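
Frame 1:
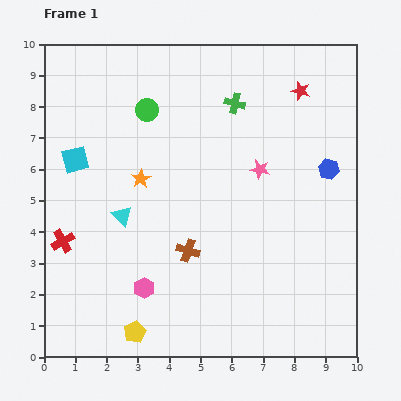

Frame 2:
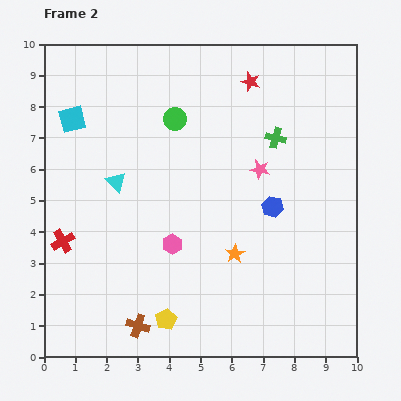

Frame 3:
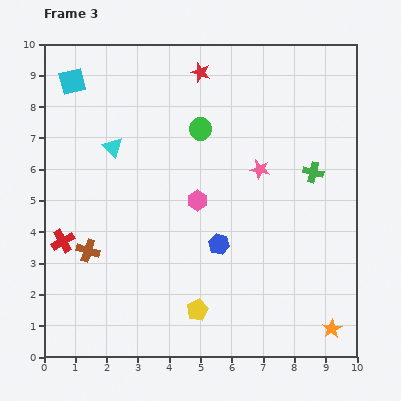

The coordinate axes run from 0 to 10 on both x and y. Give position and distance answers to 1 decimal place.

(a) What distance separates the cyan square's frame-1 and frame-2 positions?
1.3

The cyan square moved from (1.0, 6.3) to (0.9, 7.6), a distance of √(0.1² + 1.3²) ≈ 1.3.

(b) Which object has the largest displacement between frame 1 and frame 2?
the orange star

(moved 3.8; next 2.9)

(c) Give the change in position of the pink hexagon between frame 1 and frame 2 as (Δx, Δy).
(0.9, 1.4)

The pink hexagon was at (3.2, 2.2) in frame 1 and (4.1, 3.6) in frame 2.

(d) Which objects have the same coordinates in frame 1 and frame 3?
the red cross, the pink star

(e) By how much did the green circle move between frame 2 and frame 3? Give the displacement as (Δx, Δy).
(0.8, -0.3)

The green circle was at (4.2, 7.6) in frame 2 and (5.0, 7.3) in frame 3.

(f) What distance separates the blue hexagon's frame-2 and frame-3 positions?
2.1

The blue hexagon moved from (7.3, 4.8) to (5.6, 3.6), a distance of √(1.7² + 1.2²) ≈ 2.1.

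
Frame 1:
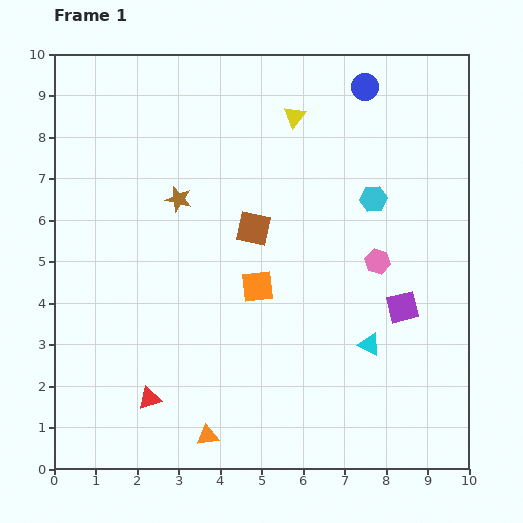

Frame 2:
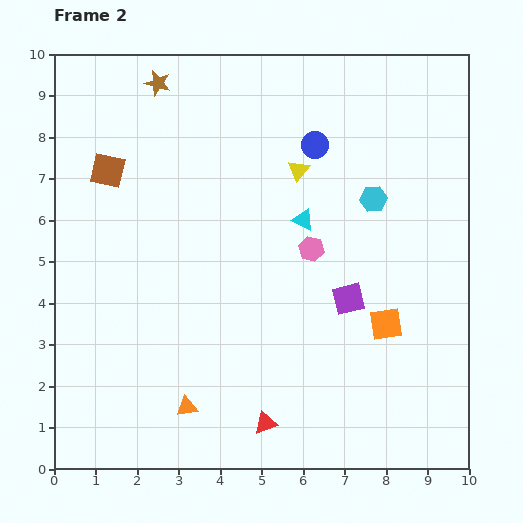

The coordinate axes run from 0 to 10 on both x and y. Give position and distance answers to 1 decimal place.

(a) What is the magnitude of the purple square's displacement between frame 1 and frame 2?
1.3

The purple square moved from (8.4, 3.9) to (7.1, 4.1), a distance of √(1.3² + 0.2²) ≈ 1.3.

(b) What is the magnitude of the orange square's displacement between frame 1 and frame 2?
3.2

The orange square moved from (4.9, 4.4) to (8.0, 3.5), a distance of √(3.1² + 0.9²) ≈ 3.2.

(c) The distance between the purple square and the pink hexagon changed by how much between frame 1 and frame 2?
+0.2

Distance in frame 1: 1.3. Distance in frame 2: 1.5.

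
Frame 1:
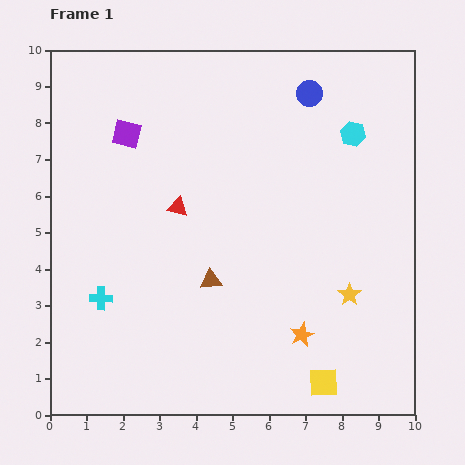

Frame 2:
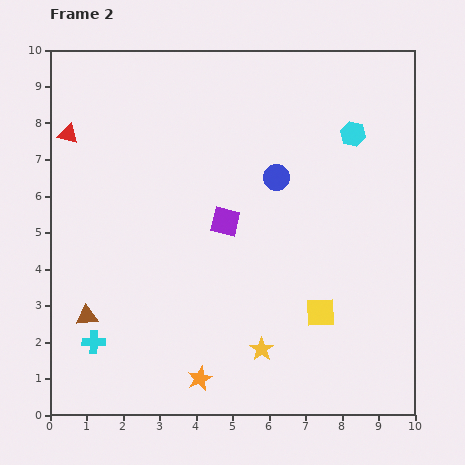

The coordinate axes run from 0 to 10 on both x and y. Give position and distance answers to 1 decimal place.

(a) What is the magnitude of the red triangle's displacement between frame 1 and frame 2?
3.6

The red triangle moved from (3.5, 5.7) to (0.5, 7.7), a distance of √(3.0² + 2.0²) ≈ 3.6.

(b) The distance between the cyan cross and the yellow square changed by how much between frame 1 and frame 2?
-0.2

Distance in frame 1: 6.5. Distance in frame 2: 6.3.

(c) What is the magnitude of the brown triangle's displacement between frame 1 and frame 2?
3.5

The brown triangle moved from (4.4, 3.7) to (1.0, 2.7), a distance of √(3.4² + 1.0²) ≈ 3.5.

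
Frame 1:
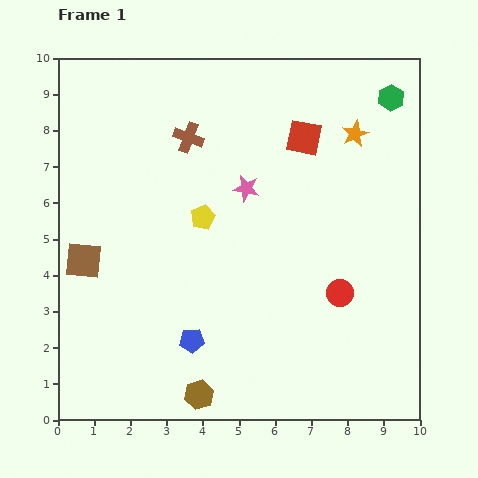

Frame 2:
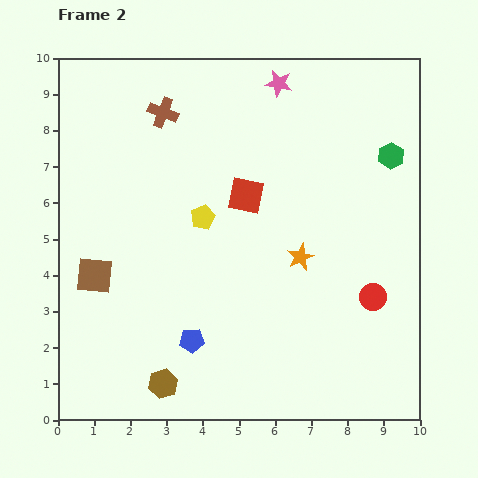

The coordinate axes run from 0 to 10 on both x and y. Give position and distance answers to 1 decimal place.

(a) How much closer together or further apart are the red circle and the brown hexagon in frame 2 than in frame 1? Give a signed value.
+1.5

Distance in frame 1: 4.8. Distance in frame 2: 6.3.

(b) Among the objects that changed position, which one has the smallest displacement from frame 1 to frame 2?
the brown square

(moved 0.5)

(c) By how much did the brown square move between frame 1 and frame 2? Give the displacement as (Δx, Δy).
(0.3, -0.4)

The brown square was at (0.7, 4.4) in frame 1 and (1.0, 4.0) in frame 2.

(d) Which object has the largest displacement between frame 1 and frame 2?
the orange star

(moved 3.7; next 3.0)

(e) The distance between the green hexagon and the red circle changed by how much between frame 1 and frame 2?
-1.7

Distance in frame 1: 5.6. Distance in frame 2: 3.9.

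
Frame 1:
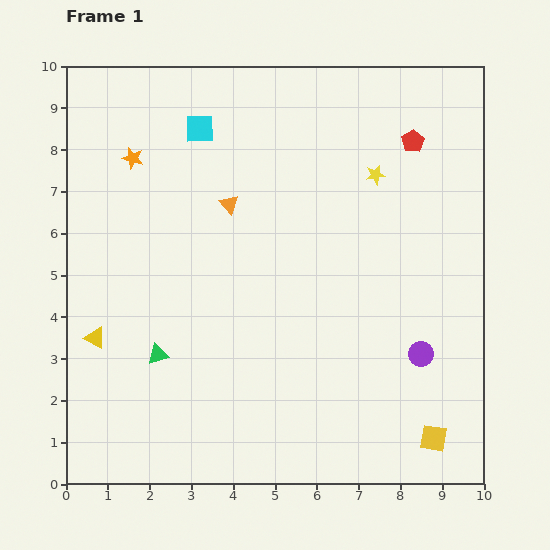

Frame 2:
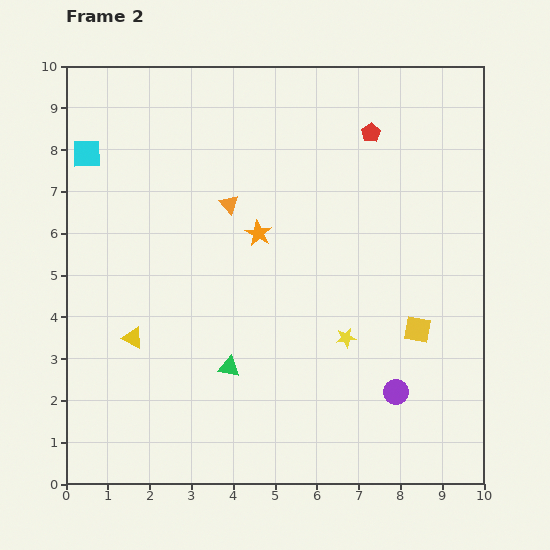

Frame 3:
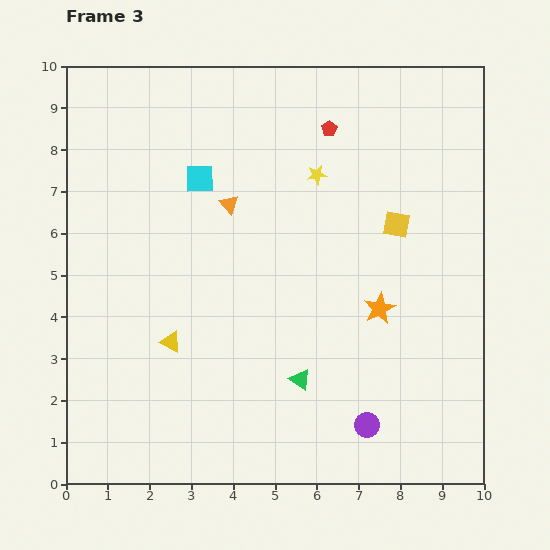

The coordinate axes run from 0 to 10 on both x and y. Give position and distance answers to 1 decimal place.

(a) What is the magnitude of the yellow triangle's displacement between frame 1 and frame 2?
0.9

The yellow triangle moved from (0.7, 3.5) to (1.6, 3.5), a distance of √(0.9² + 0.0²) ≈ 0.9.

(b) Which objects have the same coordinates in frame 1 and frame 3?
the orange triangle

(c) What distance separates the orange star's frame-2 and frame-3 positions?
3.4

The orange star moved from (4.6, 6.0) to (7.5, 4.2), a distance of √(2.9² + 1.8²) ≈ 3.4.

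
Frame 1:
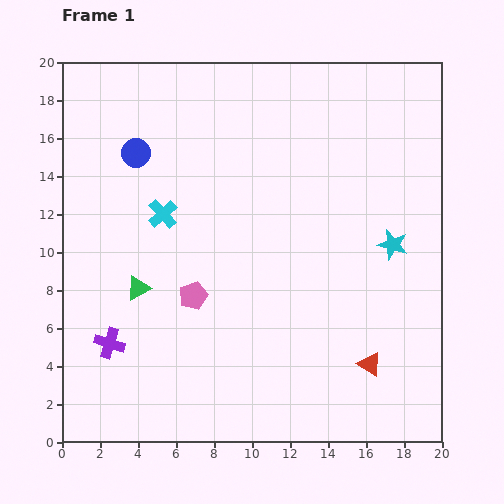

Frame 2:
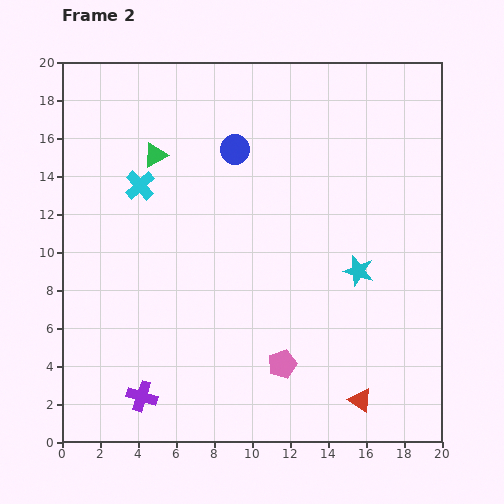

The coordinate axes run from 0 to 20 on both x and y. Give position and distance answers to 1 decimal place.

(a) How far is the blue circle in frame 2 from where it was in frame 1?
5.2

The blue circle moved from (3.9, 15.2) to (9.1, 15.4), a distance of √(5.2² + 0.2²) ≈ 5.2.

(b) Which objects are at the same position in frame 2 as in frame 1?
none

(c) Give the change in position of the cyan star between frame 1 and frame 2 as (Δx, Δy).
(-1.8, -1.4)

The cyan star was at (17.4, 10.4) in frame 1 and (15.6, 9.0) in frame 2.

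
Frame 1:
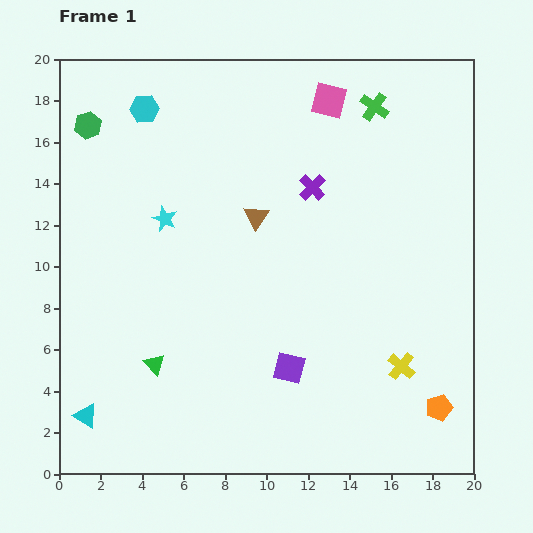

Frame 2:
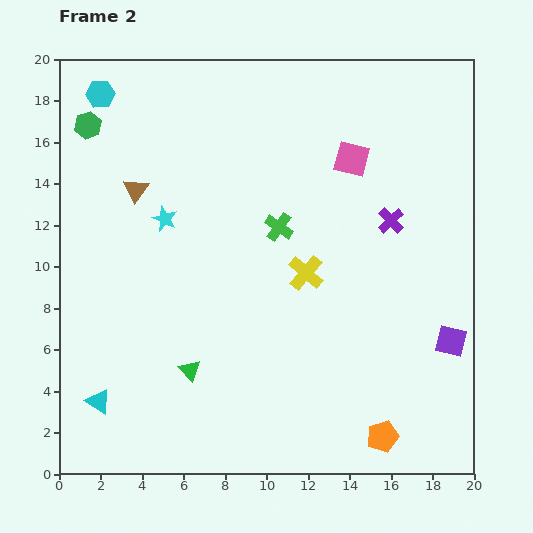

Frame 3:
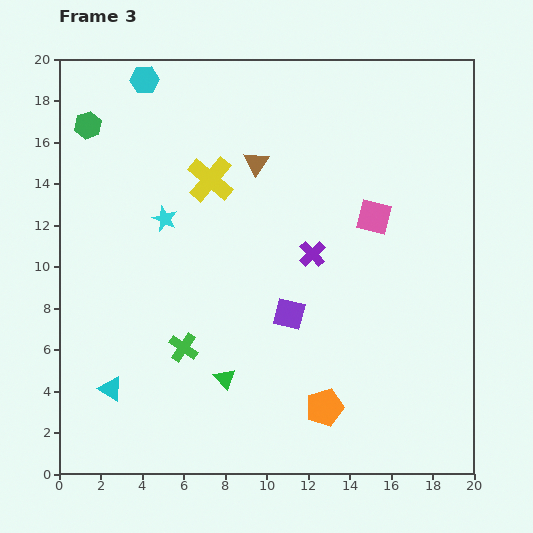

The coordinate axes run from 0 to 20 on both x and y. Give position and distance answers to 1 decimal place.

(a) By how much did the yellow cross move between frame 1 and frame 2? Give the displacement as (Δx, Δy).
(-4.6, 4.5)

The yellow cross was at (16.5, 5.2) in frame 1 and (11.9, 9.7) in frame 2.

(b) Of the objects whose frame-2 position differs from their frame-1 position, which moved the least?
the cyan triangle

(moved 0.9)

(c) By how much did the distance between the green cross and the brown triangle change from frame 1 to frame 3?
+1.8

Distance in frame 1: 7.8. Distance in frame 3: 9.6.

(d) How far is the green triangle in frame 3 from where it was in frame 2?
1.7

The green triangle moved from (6.3, 5.0) to (8.0, 4.6), a distance of √(1.7² + 0.4²) ≈ 1.7.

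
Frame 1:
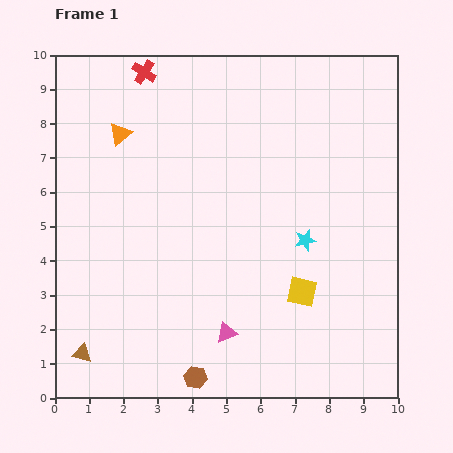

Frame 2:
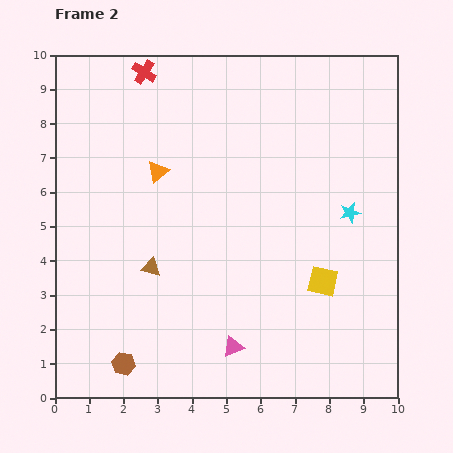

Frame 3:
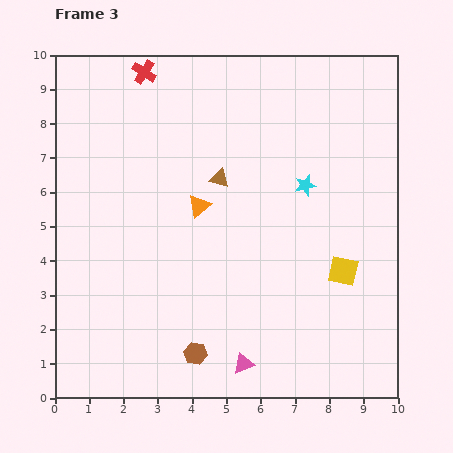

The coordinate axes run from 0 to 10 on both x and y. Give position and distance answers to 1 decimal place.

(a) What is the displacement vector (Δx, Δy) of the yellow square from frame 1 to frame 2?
(0.6, 0.3)

The yellow square was at (7.2, 3.1) in frame 1 and (7.8, 3.4) in frame 2.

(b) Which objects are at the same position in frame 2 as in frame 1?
the red cross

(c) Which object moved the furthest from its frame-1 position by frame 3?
the brown triangle

(moved 6.5; next 3.1)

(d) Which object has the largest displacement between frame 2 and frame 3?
the brown triangle

(moved 3.3; next 2.1)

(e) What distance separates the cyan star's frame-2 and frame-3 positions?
1.5

The cyan star moved from (8.6, 5.4) to (7.3, 6.2), a distance of √(1.3² + 0.8²) ≈ 1.5.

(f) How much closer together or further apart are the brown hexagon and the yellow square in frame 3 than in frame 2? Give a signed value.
-1.4

Distance in frame 2: 6.3. Distance in frame 3: 4.9.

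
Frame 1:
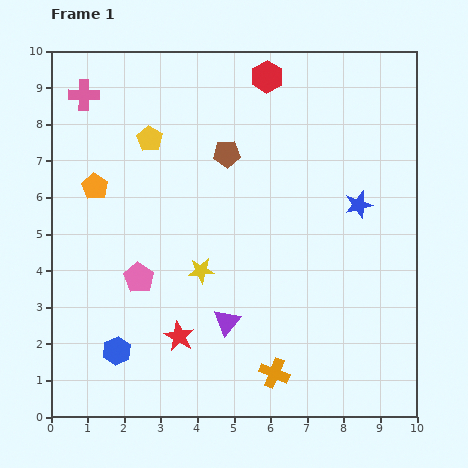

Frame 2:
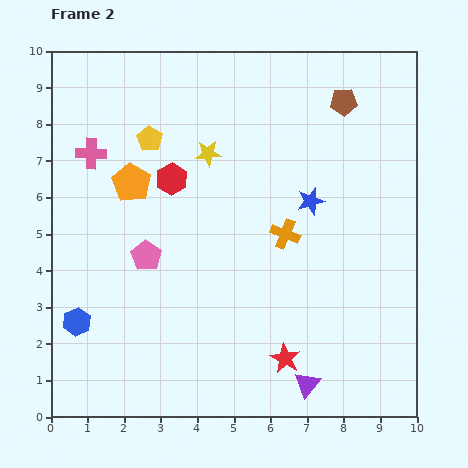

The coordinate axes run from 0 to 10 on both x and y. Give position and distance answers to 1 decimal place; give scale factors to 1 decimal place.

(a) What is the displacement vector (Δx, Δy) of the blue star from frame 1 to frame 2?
(-1.3, 0.1)

The blue star was at (8.4, 5.8) in frame 1 and (7.1, 5.9) in frame 2.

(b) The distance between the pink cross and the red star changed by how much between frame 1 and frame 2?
+0.6

Distance in frame 1: 7.1. Distance in frame 2: 7.7.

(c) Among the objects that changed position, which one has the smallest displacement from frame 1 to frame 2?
the pink pentagon

(moved 0.6)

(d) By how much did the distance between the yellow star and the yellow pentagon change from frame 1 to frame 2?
-2.3

Distance in frame 1: 3.9. Distance in frame 2: 1.6.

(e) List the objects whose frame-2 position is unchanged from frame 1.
the yellow pentagon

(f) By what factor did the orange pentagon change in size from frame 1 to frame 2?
1.5×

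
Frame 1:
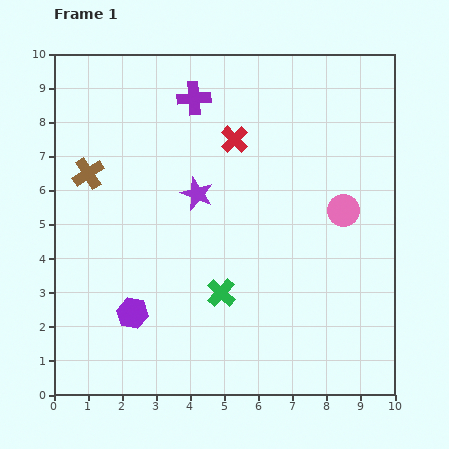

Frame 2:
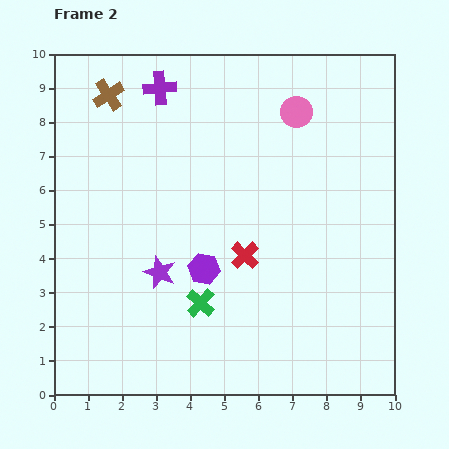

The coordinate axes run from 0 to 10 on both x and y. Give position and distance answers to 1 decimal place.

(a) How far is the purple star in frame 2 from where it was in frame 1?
2.5

The purple star moved from (4.2, 5.9) to (3.1, 3.6), a distance of √(1.1² + 2.3²) ≈ 2.5.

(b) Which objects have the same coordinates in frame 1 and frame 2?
none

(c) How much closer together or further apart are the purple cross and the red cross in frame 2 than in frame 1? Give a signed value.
+3.8

Distance in frame 1: 1.7. Distance in frame 2: 5.5.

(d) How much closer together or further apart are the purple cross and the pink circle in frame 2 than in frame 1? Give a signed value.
-1.4

Distance in frame 1: 5.5. Distance in frame 2: 4.1.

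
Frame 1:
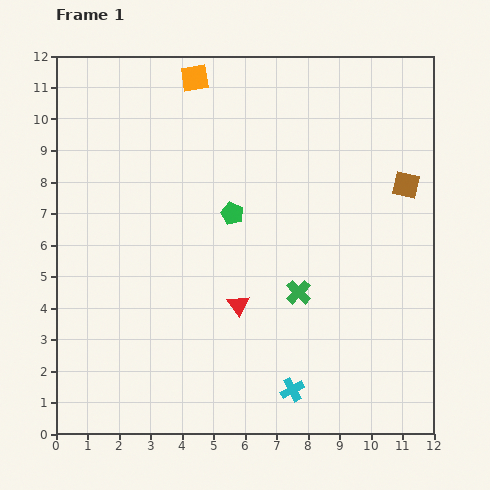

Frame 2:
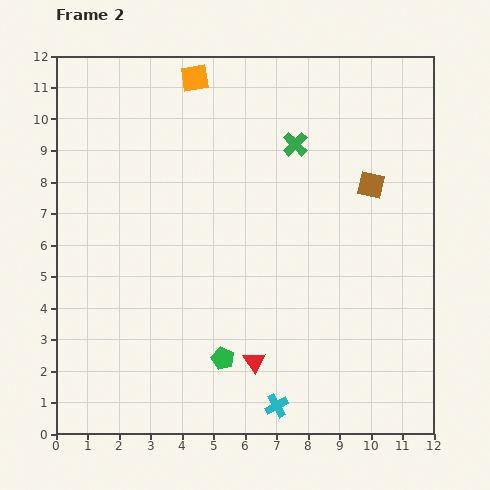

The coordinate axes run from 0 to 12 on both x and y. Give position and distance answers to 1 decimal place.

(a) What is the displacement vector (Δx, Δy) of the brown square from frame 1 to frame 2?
(-1.1, 0.0)

The brown square was at (11.1, 7.9) in frame 1 and (10.0, 7.9) in frame 2.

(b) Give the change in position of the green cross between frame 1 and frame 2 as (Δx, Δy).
(-0.1, 4.7)

The green cross was at (7.7, 4.5) in frame 1 and (7.6, 9.2) in frame 2.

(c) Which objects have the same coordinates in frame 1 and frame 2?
the orange square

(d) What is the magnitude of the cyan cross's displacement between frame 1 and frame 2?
0.7

The cyan cross moved from (7.5, 1.4) to (7.0, 0.9), a distance of √(0.5² + 0.5²) ≈ 0.7.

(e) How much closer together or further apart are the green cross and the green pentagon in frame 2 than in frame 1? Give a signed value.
+3.9

Distance in frame 1: 3.3. Distance in frame 2: 7.2.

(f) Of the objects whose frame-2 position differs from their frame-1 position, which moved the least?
the cyan cross

(moved 0.7)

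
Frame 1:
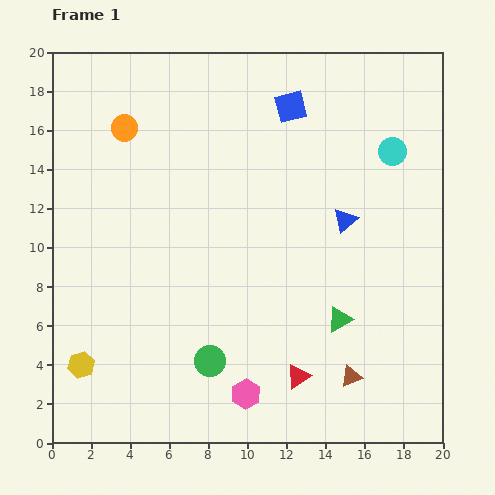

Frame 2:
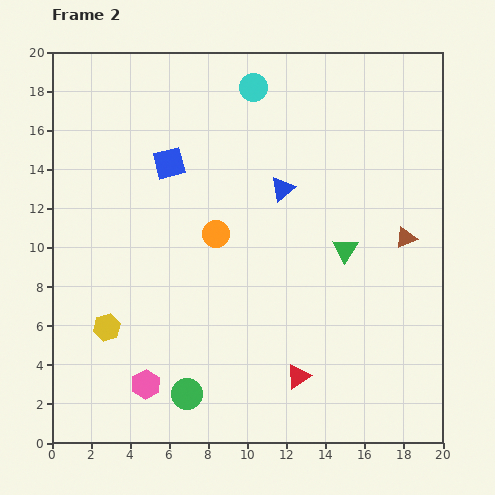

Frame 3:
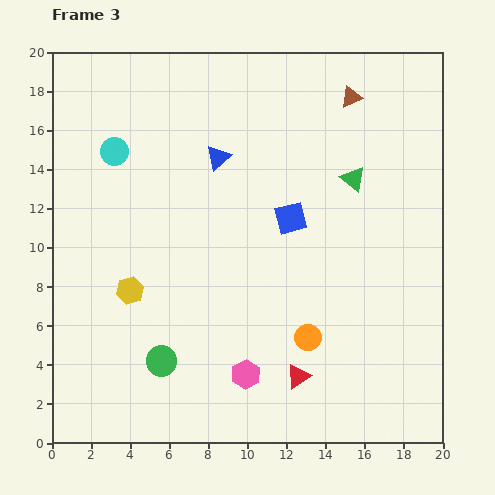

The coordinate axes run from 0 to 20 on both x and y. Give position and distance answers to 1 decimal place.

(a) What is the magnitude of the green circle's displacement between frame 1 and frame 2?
2.1

The green circle moved from (8.1, 4.2) to (6.9, 2.5), a distance of √(1.2² + 1.7²) ≈ 2.1.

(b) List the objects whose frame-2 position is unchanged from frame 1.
the red triangle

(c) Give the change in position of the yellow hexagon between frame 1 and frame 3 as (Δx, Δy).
(2.5, 3.8)

The yellow hexagon was at (1.5, 4.0) in frame 1 and (4.0, 7.8) in frame 3.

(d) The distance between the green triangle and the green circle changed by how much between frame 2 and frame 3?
+2.5

Distance in frame 2: 11.0. Distance in frame 3: 13.5.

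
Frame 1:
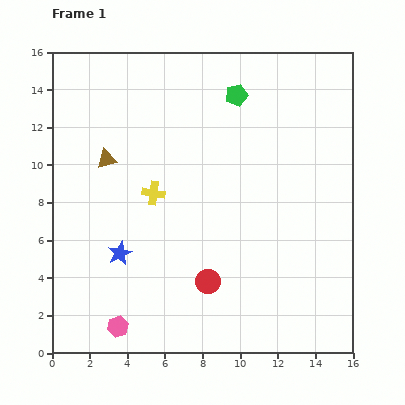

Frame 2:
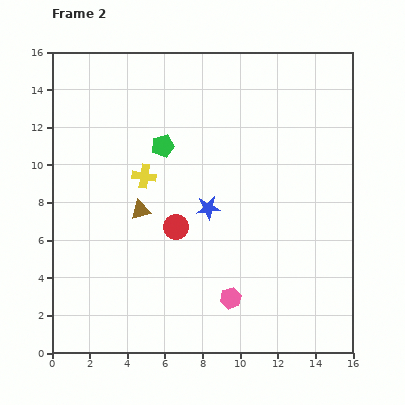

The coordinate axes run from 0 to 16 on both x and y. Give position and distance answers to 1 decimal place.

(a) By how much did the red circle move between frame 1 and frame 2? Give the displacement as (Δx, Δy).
(-1.7, 2.9)

The red circle was at (8.3, 3.8) in frame 1 and (6.6, 6.7) in frame 2.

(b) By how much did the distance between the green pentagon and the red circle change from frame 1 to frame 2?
-5.6

Distance in frame 1: 10.0. Distance in frame 2: 4.4.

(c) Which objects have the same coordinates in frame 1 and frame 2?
none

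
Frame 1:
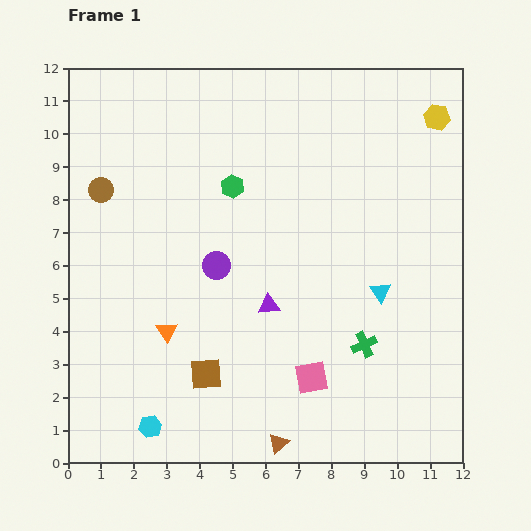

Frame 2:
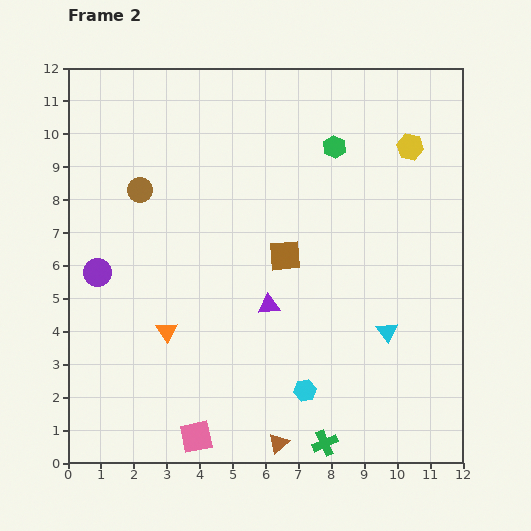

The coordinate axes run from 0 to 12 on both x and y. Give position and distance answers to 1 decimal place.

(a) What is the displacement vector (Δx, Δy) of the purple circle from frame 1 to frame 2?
(-3.6, -0.2)

The purple circle was at (4.5, 6.0) in frame 1 and (0.9, 5.8) in frame 2.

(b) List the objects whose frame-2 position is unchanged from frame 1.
the brown triangle, the orange triangle, the purple triangle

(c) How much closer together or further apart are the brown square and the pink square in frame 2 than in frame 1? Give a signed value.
+2.9

Distance in frame 1: 3.2. Distance in frame 2: 6.1.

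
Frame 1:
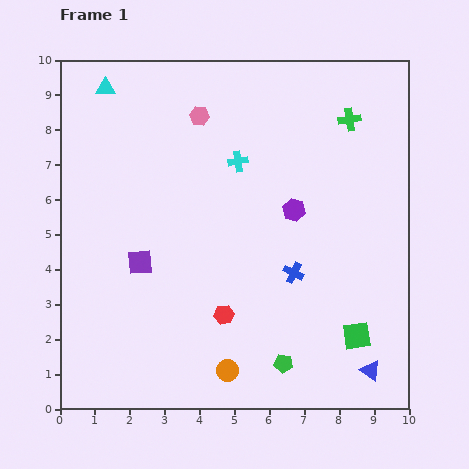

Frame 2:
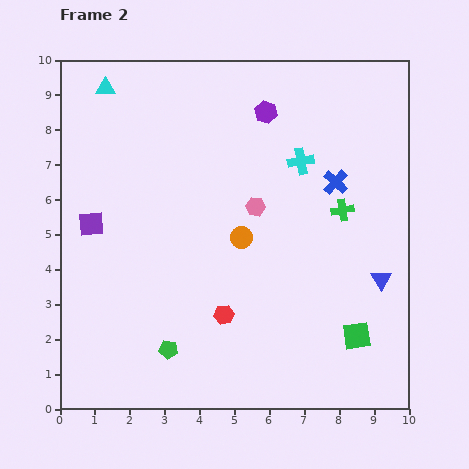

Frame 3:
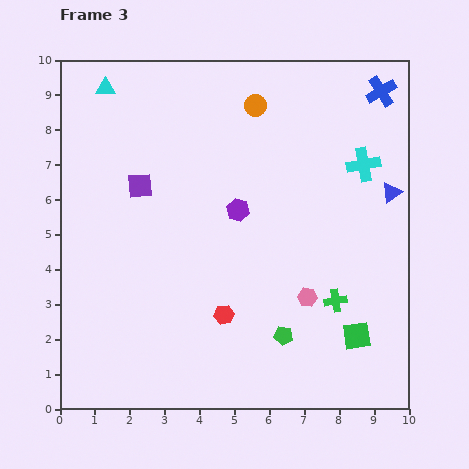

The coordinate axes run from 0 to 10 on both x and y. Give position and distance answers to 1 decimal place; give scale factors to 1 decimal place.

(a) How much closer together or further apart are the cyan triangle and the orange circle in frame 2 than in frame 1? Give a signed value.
-3.0

Distance in frame 1: 8.8. Distance in frame 2: 5.8.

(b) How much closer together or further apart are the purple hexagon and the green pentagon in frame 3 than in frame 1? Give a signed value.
-0.6

Distance in frame 1: 4.4. Distance in frame 3: 3.8.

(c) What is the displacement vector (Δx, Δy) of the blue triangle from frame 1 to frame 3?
(0.6, 5.1)

The blue triangle was at (8.9, 1.1) in frame 1 and (9.5, 6.2) in frame 3.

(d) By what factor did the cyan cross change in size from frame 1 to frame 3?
1.6×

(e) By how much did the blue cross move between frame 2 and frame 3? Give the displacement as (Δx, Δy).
(1.3, 2.6)

The blue cross was at (7.9, 6.5) in frame 2 and (9.2, 9.1) in frame 3.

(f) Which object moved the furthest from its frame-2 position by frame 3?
the orange circle

(moved 3.8; next 3.3)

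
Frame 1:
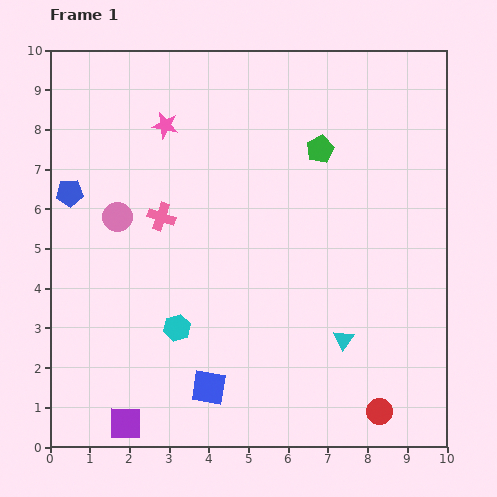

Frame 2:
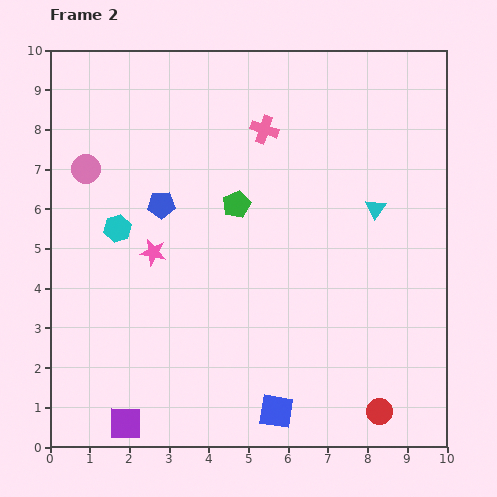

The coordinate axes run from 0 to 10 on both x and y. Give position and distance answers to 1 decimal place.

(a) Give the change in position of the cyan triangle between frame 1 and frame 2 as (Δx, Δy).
(0.8, 3.3)

The cyan triangle was at (7.4, 2.7) in frame 1 and (8.2, 6.0) in frame 2.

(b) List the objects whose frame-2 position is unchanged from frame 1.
the purple square, the red circle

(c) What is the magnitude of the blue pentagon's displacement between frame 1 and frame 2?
2.3

The blue pentagon moved from (0.5, 6.4) to (2.8, 6.1), a distance of √(2.3² + 0.3²) ≈ 2.3.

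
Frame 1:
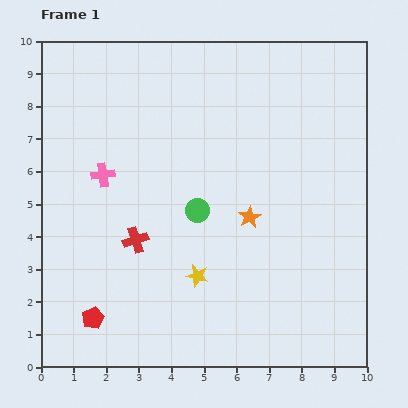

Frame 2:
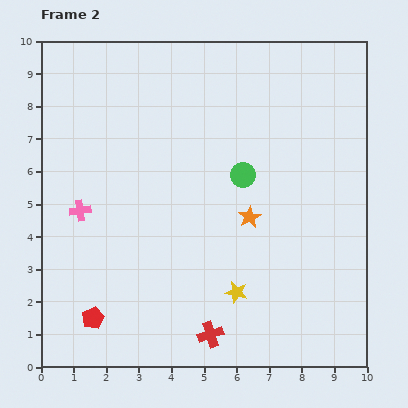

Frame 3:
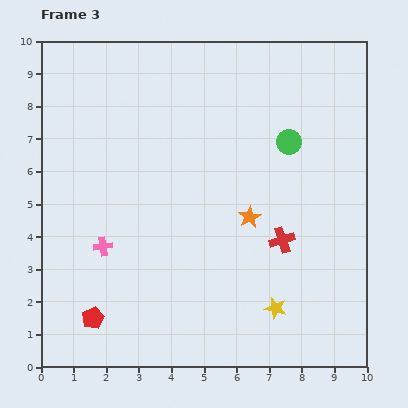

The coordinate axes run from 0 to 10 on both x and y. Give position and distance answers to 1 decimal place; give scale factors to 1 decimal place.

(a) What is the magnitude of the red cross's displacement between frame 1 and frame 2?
3.7

The red cross moved from (2.9, 3.9) to (5.2, 1.0), a distance of √(2.3² + 2.9²) ≈ 3.7.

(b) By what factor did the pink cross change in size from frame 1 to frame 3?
0.8×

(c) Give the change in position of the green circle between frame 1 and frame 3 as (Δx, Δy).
(2.8, 2.1)

The green circle was at (4.8, 4.8) in frame 1 and (7.6, 6.9) in frame 3.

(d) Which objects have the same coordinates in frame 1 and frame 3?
the red pentagon, the orange star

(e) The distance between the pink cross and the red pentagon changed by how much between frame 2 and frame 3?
-1.1

Distance in frame 2: 3.3. Distance in frame 3: 2.2.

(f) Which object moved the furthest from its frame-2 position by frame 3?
the red cross

(moved 3.6; next 1.7)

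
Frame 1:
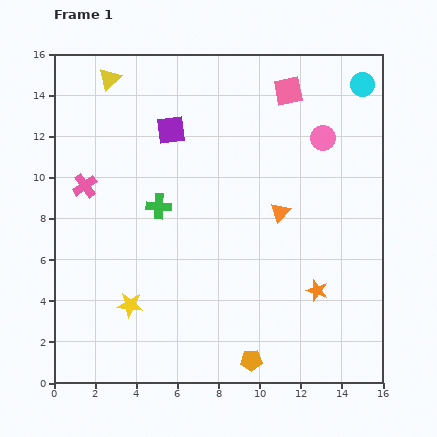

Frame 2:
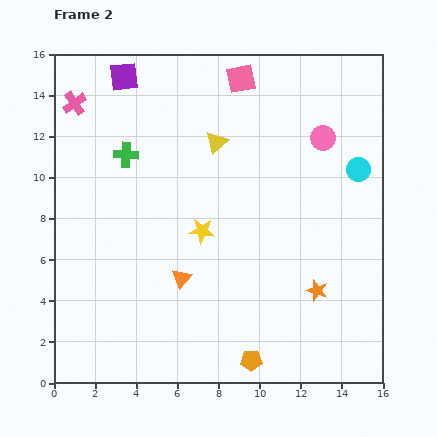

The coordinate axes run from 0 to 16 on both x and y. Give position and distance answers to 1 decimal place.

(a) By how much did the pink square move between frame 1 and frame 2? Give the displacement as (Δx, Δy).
(-2.3, 0.6)

The pink square was at (11.4, 14.2) in frame 1 and (9.1, 14.8) in frame 2.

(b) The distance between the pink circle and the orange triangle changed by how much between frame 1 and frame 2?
+5.5

Distance in frame 1: 4.2. Distance in frame 2: 9.7.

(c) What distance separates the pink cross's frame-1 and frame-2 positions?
4.0

The pink cross moved from (1.5, 9.6) to (1.0, 13.6), a distance of √(0.5² + 4.0²) ≈ 4.0.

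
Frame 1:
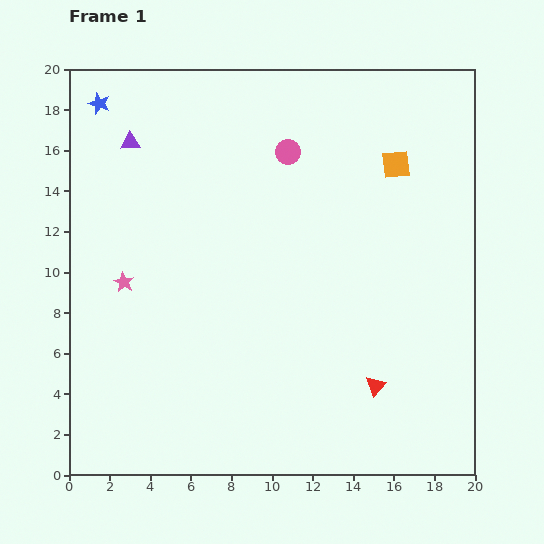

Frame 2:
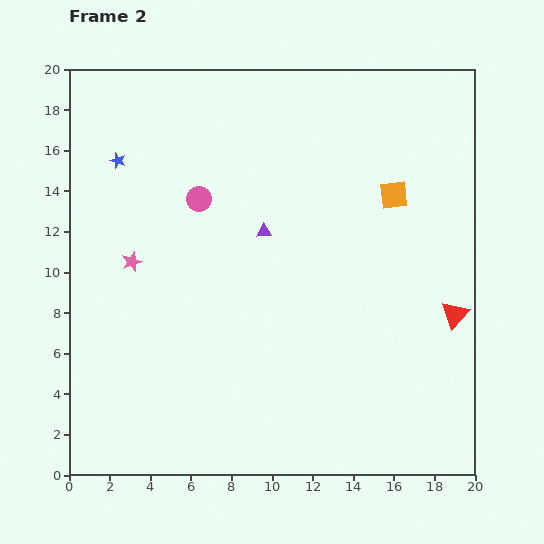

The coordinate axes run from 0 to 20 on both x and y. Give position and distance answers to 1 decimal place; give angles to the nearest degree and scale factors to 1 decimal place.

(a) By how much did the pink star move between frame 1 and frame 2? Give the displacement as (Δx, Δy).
(0.4, 1.0)

The pink star was at (2.7, 9.5) in frame 1 and (3.1, 10.5) in frame 2.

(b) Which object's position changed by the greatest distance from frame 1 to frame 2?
the purple triangle

(moved 7.9; next 5.2)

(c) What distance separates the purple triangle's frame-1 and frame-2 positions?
7.9

The purple triangle moved from (3.0, 16.4) to (9.6, 12.0), a distance of √(6.6² + 4.4²) ≈ 7.9.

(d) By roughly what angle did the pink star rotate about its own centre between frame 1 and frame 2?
22° clockwise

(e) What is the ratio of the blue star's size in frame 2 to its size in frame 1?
0.7×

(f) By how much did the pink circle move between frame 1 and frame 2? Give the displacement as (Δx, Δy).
(-4.4, -2.3)

The pink circle was at (10.8, 15.9) in frame 1 and (6.4, 13.6) in frame 2.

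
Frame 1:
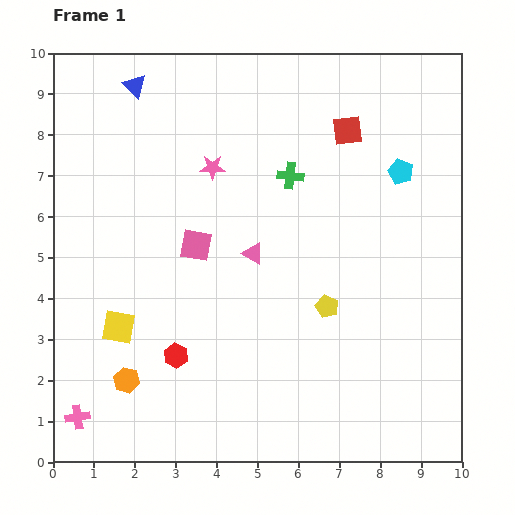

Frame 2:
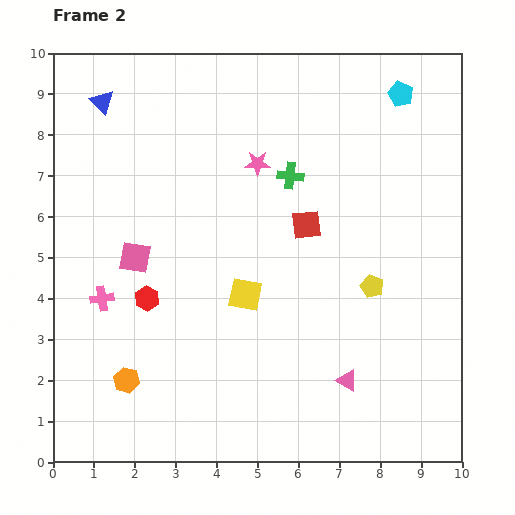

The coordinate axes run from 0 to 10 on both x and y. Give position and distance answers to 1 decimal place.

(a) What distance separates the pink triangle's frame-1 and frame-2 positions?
3.9

The pink triangle moved from (4.9, 5.1) to (7.2, 2.0), a distance of √(2.3² + 3.1²) ≈ 3.9.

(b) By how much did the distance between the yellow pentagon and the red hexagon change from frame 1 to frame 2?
+1.6

Distance in frame 1: 3.9. Distance in frame 2: 5.5.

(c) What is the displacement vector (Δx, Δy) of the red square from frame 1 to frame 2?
(-1.0, -2.3)

The red square was at (7.2, 8.1) in frame 1 and (6.2, 5.8) in frame 2.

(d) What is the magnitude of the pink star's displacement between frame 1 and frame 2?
1.1

The pink star moved from (3.9, 7.2) to (5.0, 7.3), a distance of √(1.1² + 0.1²) ≈ 1.1.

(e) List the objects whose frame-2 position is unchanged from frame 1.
the orange hexagon, the green cross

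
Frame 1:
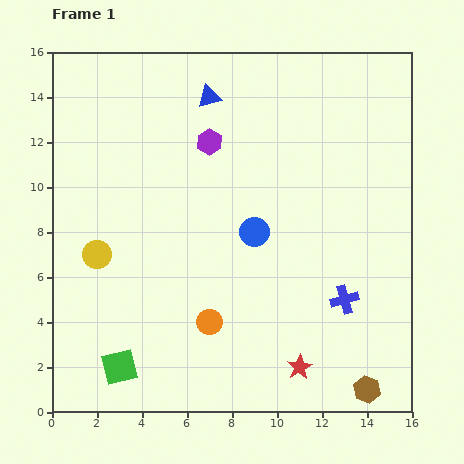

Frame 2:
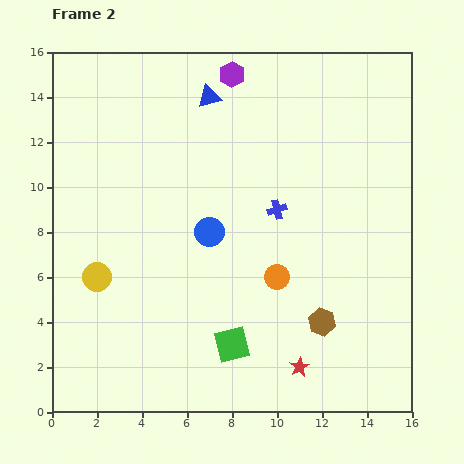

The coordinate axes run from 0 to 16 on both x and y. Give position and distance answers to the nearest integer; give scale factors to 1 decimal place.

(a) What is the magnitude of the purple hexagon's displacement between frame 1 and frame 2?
3

The purple hexagon moved from (7, 12) to (8, 15), a distance of √(1² + 3²) ≈ 3.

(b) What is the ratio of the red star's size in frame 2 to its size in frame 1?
0.8×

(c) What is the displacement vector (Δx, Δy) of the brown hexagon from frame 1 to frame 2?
(-2, 3)

The brown hexagon was at (14, 1) in frame 1 and (12, 4) in frame 2.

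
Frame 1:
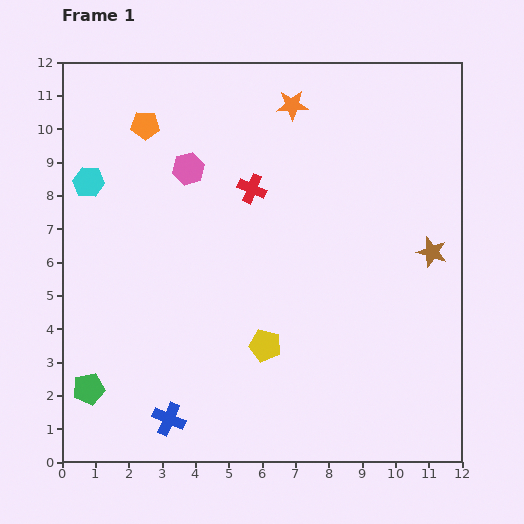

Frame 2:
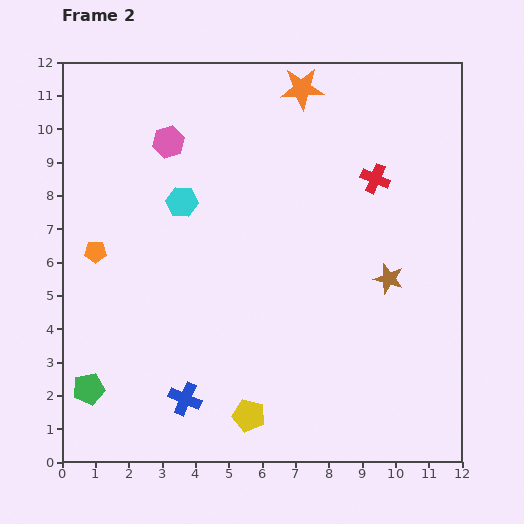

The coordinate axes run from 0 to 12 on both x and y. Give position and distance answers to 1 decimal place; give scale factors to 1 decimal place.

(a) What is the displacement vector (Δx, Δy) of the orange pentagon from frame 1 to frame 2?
(-1.5, -3.8)

The orange pentagon was at (2.5, 10.1) in frame 1 and (1.0, 6.3) in frame 2.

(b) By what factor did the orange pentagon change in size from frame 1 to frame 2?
0.8×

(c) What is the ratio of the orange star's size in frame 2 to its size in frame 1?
1.4×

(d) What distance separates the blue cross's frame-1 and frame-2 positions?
0.8

The blue cross moved from (3.2, 1.3) to (3.7, 1.9), a distance of √(0.5² + 0.6²) ≈ 0.8.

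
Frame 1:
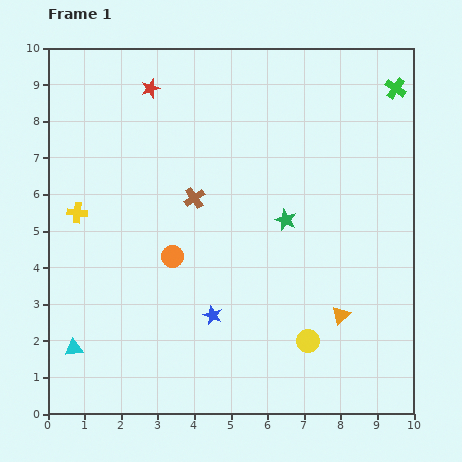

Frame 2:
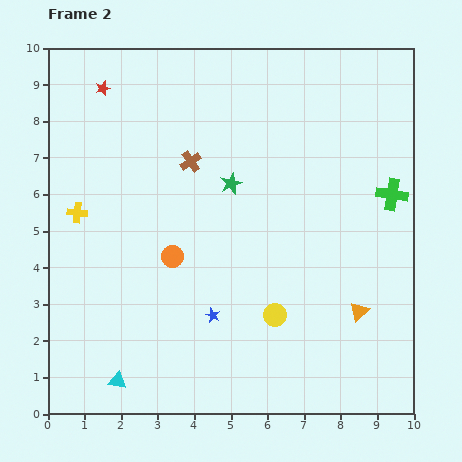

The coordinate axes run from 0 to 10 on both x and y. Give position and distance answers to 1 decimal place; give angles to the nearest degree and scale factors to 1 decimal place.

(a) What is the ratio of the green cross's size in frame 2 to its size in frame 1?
1.5×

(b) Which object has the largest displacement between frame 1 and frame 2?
the green cross

(moved 2.9; next 1.8)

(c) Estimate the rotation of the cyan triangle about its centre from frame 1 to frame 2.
17° clockwise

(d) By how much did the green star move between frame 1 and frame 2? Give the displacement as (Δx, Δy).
(-1.5, 1.0)

The green star was at (6.5, 5.3) in frame 1 and (5.0, 6.3) in frame 2.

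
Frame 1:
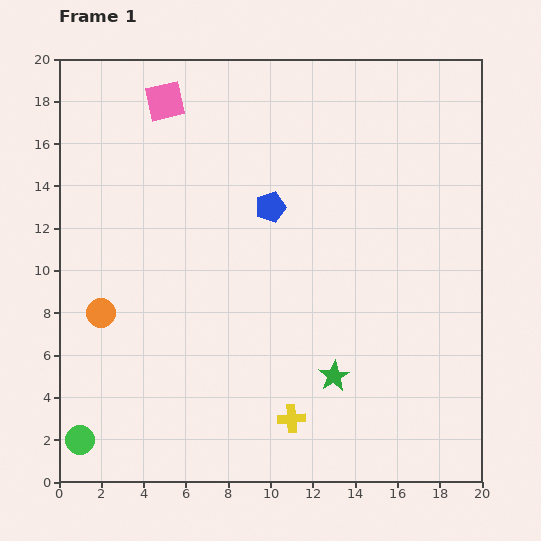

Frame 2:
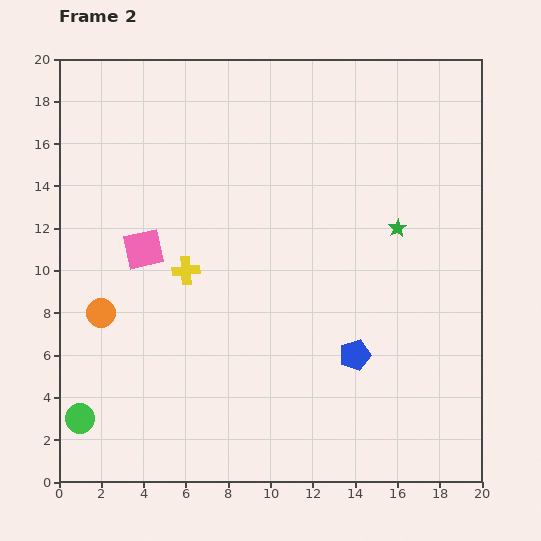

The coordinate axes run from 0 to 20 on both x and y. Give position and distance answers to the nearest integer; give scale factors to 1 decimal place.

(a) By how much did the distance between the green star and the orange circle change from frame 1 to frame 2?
+4

Distance in frame 1: 11. Distance in frame 2: 15.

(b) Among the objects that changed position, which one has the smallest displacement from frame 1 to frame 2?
the green circle

(moved 1)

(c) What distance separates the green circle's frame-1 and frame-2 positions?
1

The green circle moved from (1, 2) to (1, 3), a distance of √(0² + 1²) ≈ 1.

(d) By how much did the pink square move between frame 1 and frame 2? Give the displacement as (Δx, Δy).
(-1, -7)

The pink square was at (5, 18) in frame 1 and (4, 11) in frame 2.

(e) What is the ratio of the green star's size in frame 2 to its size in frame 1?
0.6×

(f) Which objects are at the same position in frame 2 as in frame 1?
the orange circle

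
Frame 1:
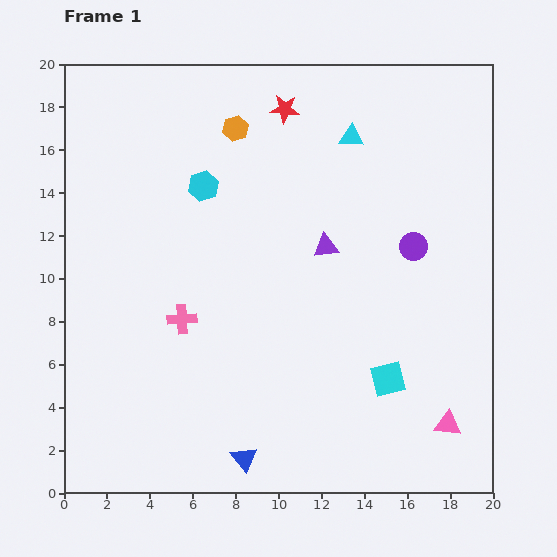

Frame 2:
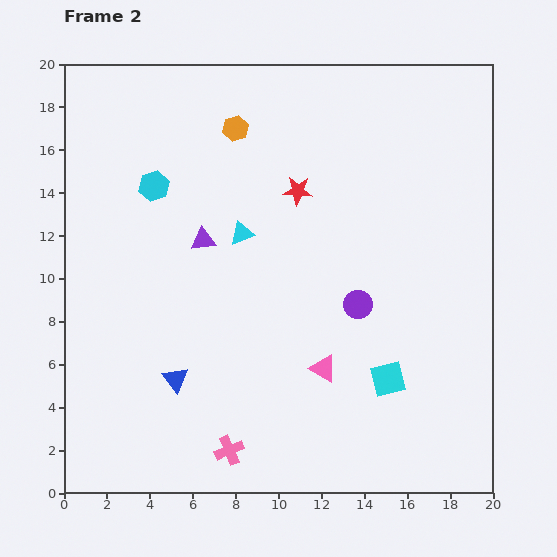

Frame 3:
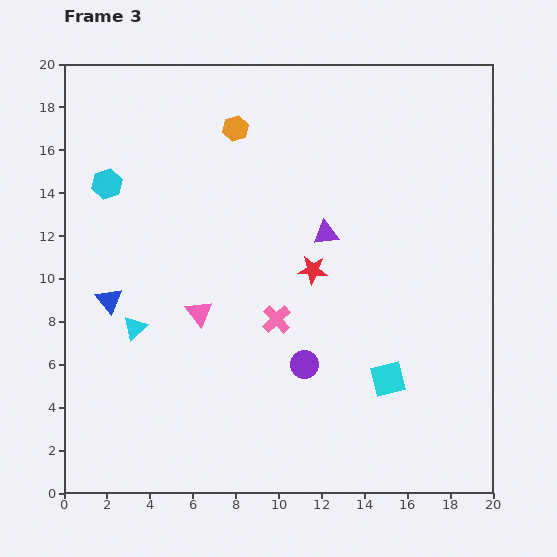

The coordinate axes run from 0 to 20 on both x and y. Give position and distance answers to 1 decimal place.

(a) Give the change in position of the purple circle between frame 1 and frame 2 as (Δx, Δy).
(-2.6, -2.7)

The purple circle was at (16.3, 11.5) in frame 1 and (13.7, 8.8) in frame 2.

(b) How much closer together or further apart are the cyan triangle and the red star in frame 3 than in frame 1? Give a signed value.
+5.3

Distance in frame 1: 3.4. Distance in frame 3: 8.7.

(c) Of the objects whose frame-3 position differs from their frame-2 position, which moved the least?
the cyan hexagon

(moved 2.2)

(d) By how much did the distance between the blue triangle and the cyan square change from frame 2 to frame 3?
+3.6

Distance in frame 2: 9.9. Distance in frame 3: 13.5.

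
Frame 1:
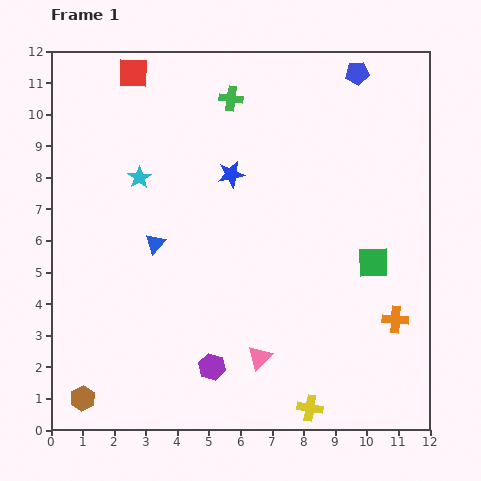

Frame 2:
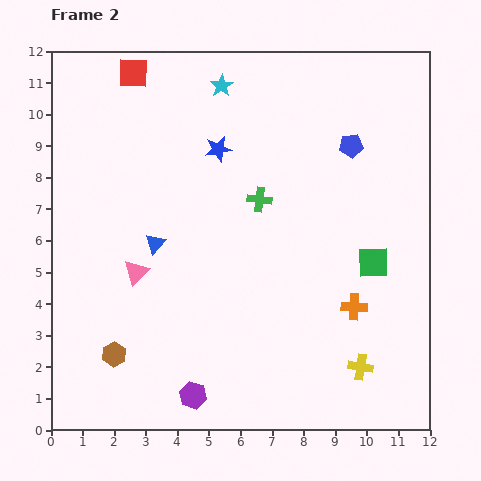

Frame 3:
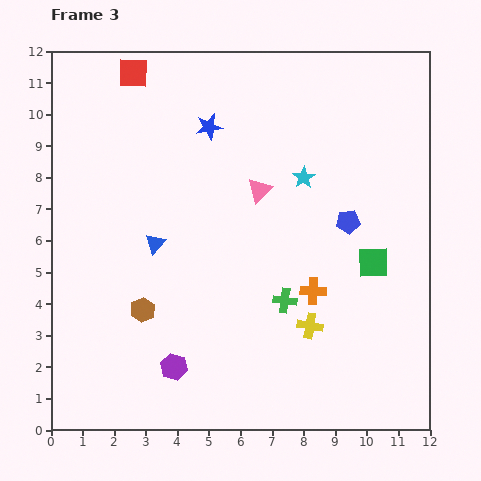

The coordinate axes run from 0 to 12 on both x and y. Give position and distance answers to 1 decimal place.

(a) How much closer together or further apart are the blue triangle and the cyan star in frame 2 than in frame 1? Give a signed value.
+3.2

Distance in frame 1: 2.2. Distance in frame 2: 5.4.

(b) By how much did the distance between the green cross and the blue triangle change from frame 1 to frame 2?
-1.6

Distance in frame 1: 5.2. Distance in frame 2: 3.6.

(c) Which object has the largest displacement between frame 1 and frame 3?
the green cross

(moved 6.6; next 5.3)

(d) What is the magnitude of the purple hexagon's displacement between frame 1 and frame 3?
1.2

The purple hexagon moved from (5.1, 2.0) to (3.9, 2.0), a distance of √(1.2² + 0.0²) ≈ 1.2.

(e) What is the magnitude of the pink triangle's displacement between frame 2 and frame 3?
4.7

The pink triangle moved from (2.7, 5.0) to (6.6, 7.6), a distance of √(3.9² + 2.6²) ≈ 4.7.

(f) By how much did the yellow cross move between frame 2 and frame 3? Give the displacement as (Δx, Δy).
(-1.6, 1.3)

The yellow cross was at (9.8, 2.0) in frame 2 and (8.2, 3.3) in frame 3.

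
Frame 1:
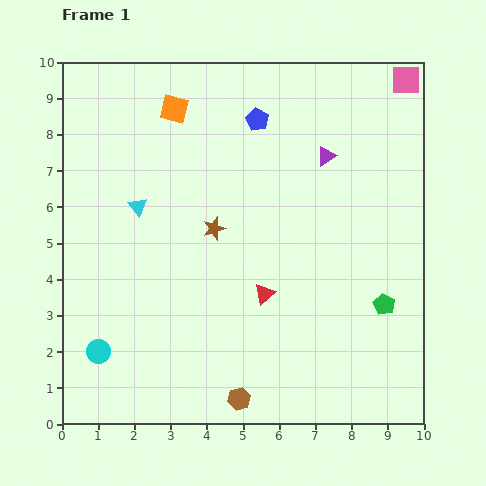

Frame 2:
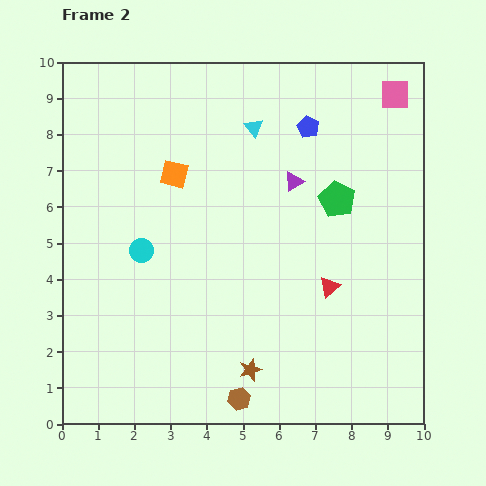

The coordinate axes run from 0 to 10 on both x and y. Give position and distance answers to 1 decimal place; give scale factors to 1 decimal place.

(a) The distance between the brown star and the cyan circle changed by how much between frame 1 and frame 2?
-0.2

Distance in frame 1: 4.7. Distance in frame 2: 4.5.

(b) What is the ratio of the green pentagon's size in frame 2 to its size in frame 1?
1.7×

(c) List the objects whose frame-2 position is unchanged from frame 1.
the brown hexagon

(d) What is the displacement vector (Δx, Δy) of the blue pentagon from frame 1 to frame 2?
(1.4, -0.2)

The blue pentagon was at (5.4, 8.4) in frame 1 and (6.8, 8.2) in frame 2.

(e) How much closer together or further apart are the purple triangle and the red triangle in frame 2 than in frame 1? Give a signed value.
-1.1

Distance in frame 1: 4.2. Distance in frame 2: 3.1.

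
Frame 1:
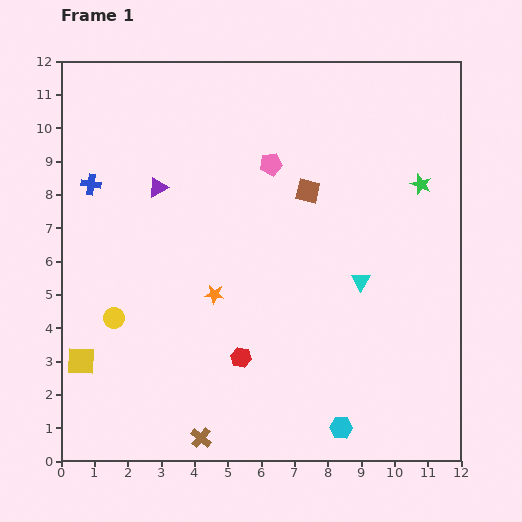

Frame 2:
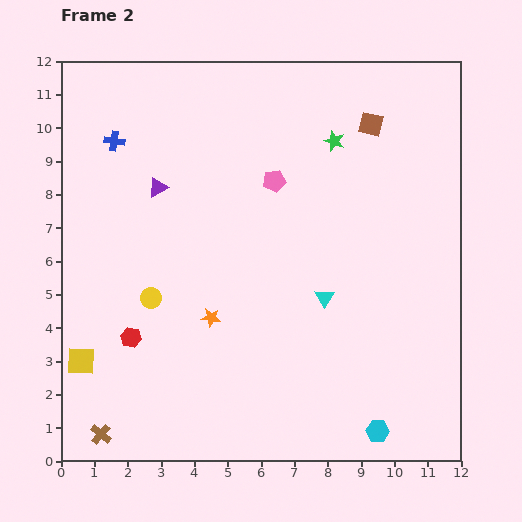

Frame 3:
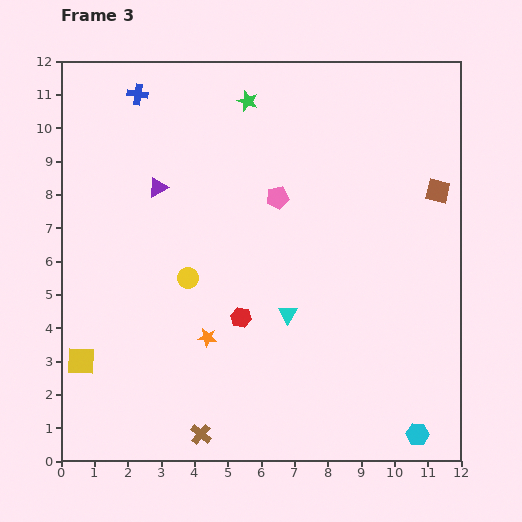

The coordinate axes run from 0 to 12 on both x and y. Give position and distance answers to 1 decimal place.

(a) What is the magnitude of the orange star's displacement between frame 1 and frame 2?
0.7

The orange star moved from (4.6, 5.0) to (4.5, 4.3), a distance of √(0.1² + 0.7²) ≈ 0.7.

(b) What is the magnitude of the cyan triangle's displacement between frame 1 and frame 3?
2.4

The cyan triangle moved from (9.0, 5.4) to (6.8, 4.4), a distance of √(2.2² + 1.0²) ≈ 2.4.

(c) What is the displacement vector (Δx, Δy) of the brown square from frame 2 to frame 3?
(2.0, -2.0)

The brown square was at (9.3, 10.1) in frame 2 and (11.3, 8.1) in frame 3.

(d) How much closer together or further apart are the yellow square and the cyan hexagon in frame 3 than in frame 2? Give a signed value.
+1.2

Distance in frame 2: 9.1. Distance in frame 3: 10.3.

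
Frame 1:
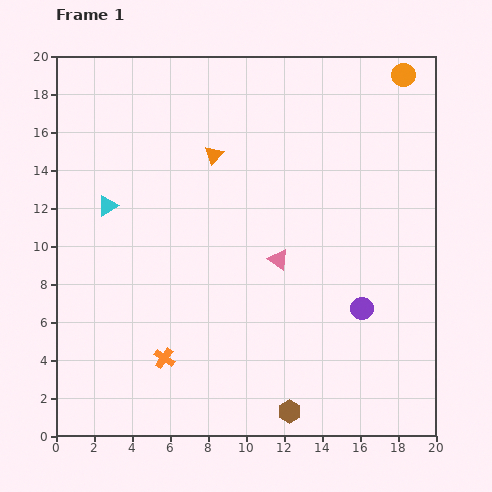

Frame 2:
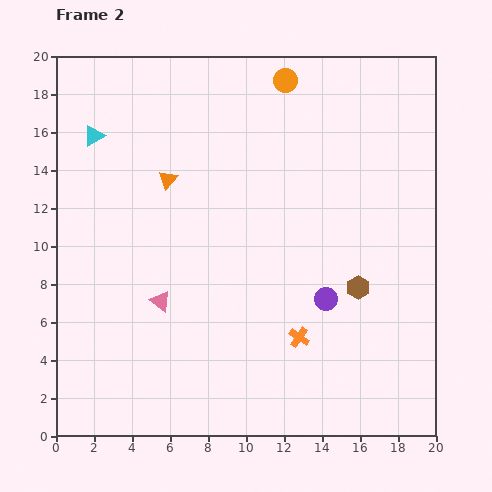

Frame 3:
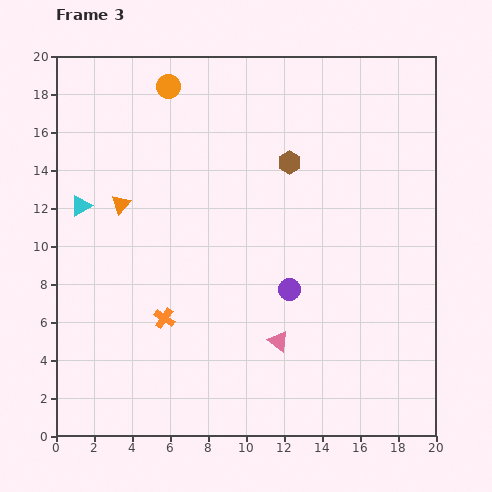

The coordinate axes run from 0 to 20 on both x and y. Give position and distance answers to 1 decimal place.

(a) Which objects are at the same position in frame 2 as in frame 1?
none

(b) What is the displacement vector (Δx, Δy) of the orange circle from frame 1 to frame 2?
(-6.2, -0.3)

The orange circle was at (18.3, 19.0) in frame 1 and (12.1, 18.7) in frame 2.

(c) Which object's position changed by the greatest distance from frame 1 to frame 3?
the brown hexagon

(moved 13.1; next 12.4)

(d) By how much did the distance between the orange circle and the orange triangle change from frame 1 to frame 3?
-4.1

Distance in frame 1: 10.8. Distance in frame 3: 6.7.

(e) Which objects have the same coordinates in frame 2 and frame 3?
none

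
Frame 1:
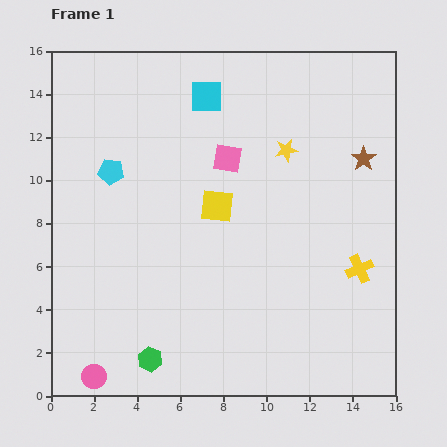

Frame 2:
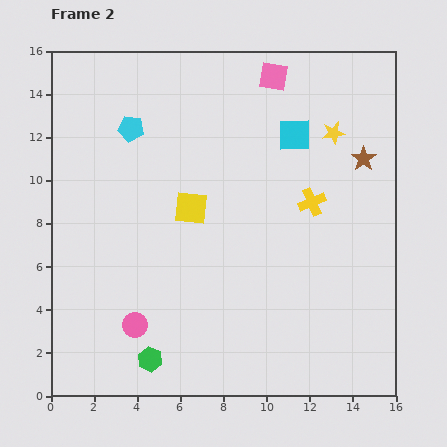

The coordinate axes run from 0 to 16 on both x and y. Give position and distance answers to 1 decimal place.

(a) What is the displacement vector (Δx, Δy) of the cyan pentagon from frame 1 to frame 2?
(0.9, 2.0)

The cyan pentagon was at (2.8, 10.4) in frame 1 and (3.7, 12.4) in frame 2.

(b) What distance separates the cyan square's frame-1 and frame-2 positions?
4.5

The cyan square moved from (7.2, 13.9) to (11.3, 12.1), a distance of √(4.1² + 1.8²) ≈ 4.5.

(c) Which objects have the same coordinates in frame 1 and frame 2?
the green hexagon, the brown star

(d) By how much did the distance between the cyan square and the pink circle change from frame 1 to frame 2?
-2.5

Distance in frame 1: 14.0. Distance in frame 2: 11.5.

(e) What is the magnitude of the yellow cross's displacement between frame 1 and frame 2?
3.8

The yellow cross moved from (14.3, 5.9) to (12.1, 9.0), a distance of √(2.2² + 3.1²) ≈ 3.8.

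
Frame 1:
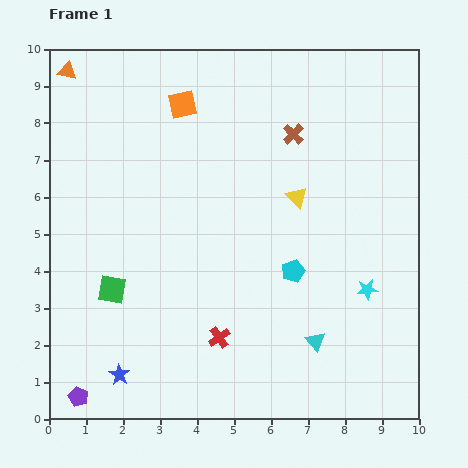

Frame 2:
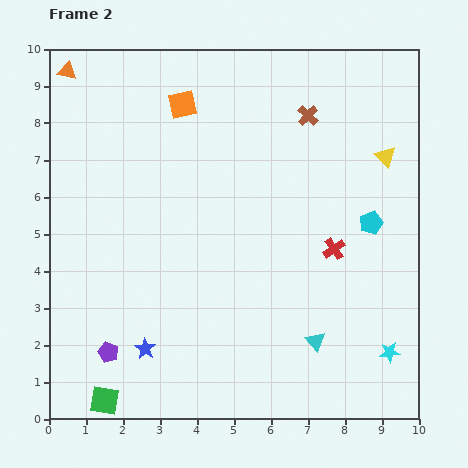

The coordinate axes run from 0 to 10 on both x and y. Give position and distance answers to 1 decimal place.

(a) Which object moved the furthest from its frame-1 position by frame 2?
the red cross

(moved 3.9; next 3.0)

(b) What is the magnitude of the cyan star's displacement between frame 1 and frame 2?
1.8

The cyan star moved from (8.6, 3.5) to (9.2, 1.8), a distance of √(0.6² + 1.7²) ≈ 1.8.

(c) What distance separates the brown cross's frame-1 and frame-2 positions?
0.6

The brown cross moved from (6.6, 7.7) to (7.0, 8.2), a distance of √(0.4² + 0.5²) ≈ 0.6.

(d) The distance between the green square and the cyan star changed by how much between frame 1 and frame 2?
+0.9

Distance in frame 1: 6.9. Distance in frame 2: 7.8.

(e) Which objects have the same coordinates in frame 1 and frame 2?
the cyan triangle, the orange square, the orange triangle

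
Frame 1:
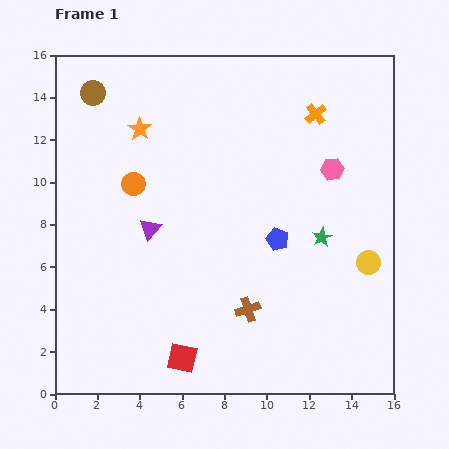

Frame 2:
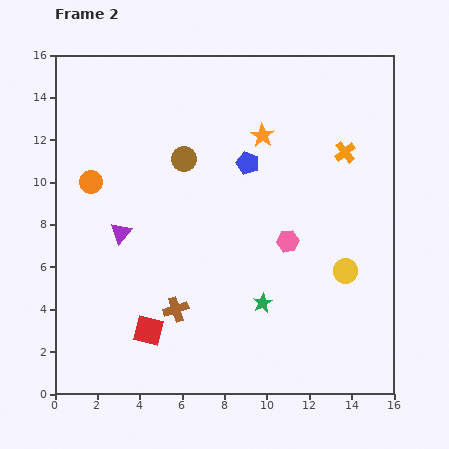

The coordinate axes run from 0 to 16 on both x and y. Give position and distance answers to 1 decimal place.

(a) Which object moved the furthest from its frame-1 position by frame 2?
the orange star

(moved 5.8; next 5.3)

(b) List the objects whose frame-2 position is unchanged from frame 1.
none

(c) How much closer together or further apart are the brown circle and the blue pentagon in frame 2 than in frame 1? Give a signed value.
-8.1

Distance in frame 1: 11.1. Distance in frame 2: 3.0.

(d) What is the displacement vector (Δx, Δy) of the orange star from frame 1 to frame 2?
(5.8, -0.3)

The orange star was at (4.0, 12.5) in frame 1 and (9.8, 12.2) in frame 2.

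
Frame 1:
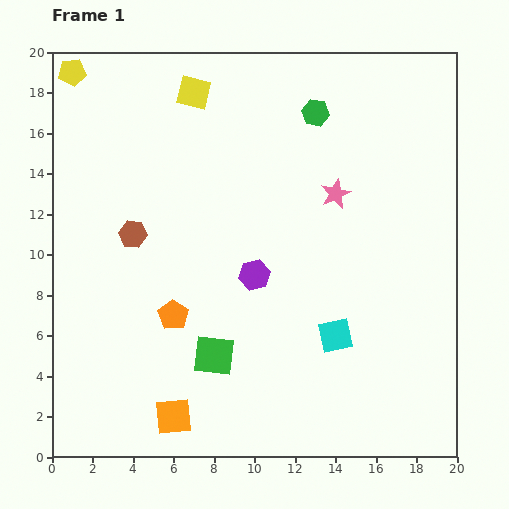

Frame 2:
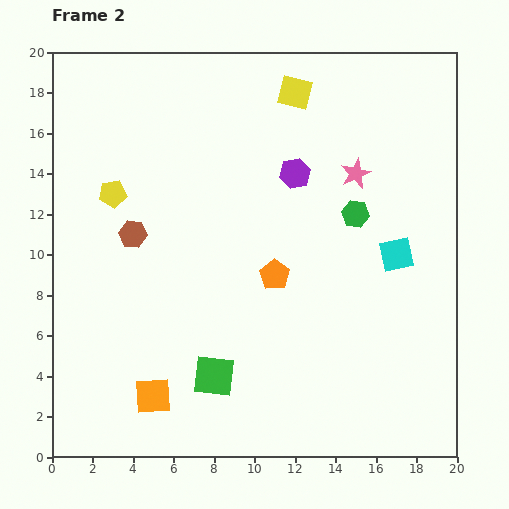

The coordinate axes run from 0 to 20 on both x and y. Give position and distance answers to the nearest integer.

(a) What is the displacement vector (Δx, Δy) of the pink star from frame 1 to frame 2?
(1, 1)

The pink star was at (14, 13) in frame 1 and (15, 14) in frame 2.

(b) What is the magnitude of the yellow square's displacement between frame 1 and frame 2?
5

The yellow square moved from (7, 18) to (12, 18), a distance of √(5² + 0²) ≈ 5.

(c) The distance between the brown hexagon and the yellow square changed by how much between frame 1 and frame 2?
+3

Distance in frame 1: 8. Distance in frame 2: 11.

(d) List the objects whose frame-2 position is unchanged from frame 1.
the brown hexagon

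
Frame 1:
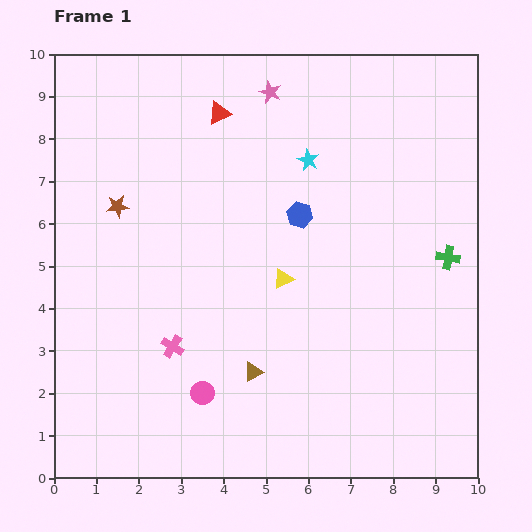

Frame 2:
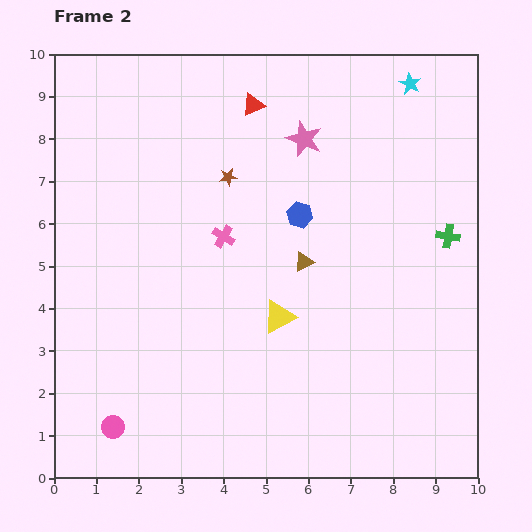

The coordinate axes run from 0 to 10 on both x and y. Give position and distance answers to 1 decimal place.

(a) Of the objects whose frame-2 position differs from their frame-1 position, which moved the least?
the green cross

(moved 0.5)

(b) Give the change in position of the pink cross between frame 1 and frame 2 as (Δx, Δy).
(1.2, 2.6)

The pink cross was at (2.8, 3.1) in frame 1 and (4.0, 5.7) in frame 2.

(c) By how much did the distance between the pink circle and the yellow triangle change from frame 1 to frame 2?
+1.4

Distance in frame 1: 3.3. Distance in frame 2: 4.7.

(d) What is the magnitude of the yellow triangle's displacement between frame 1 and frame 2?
0.9

The yellow triangle moved from (5.4, 4.7) to (5.3, 3.8), a distance of √(0.1² + 0.9²) ≈ 0.9.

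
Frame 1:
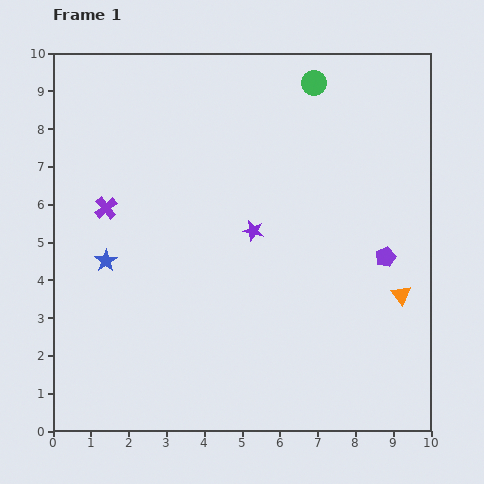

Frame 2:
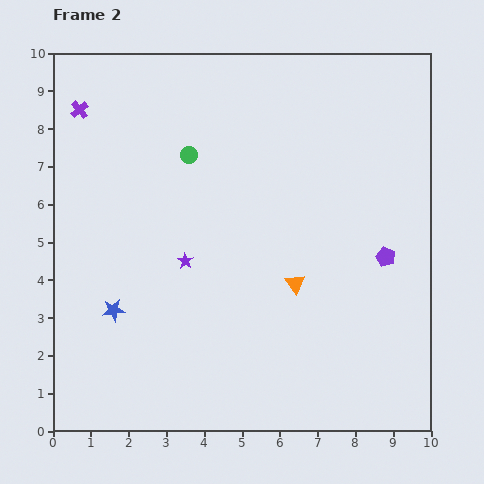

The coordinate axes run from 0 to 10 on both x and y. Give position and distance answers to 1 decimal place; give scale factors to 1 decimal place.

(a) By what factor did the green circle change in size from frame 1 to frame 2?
0.7×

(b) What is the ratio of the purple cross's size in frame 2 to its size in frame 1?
0.8×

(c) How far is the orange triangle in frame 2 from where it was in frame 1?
2.8

The orange triangle moved from (9.2, 3.6) to (6.4, 3.9), a distance of √(2.8² + 0.3²) ≈ 2.8.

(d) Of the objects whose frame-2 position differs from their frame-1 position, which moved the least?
the blue star

(moved 1.3)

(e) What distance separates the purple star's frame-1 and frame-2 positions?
2.0

The purple star moved from (5.3, 5.3) to (3.5, 4.5), a distance of √(1.8² + 0.8²) ≈ 2.0.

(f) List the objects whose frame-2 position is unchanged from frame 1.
the purple pentagon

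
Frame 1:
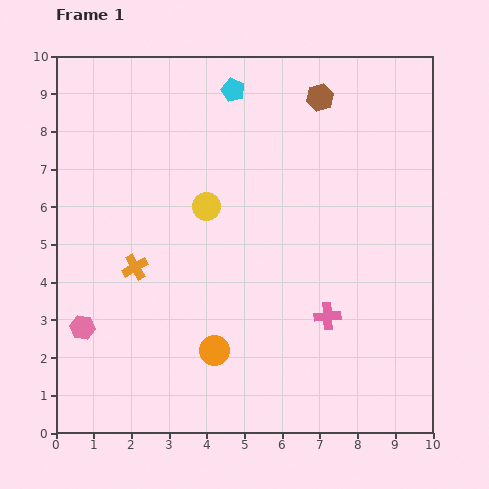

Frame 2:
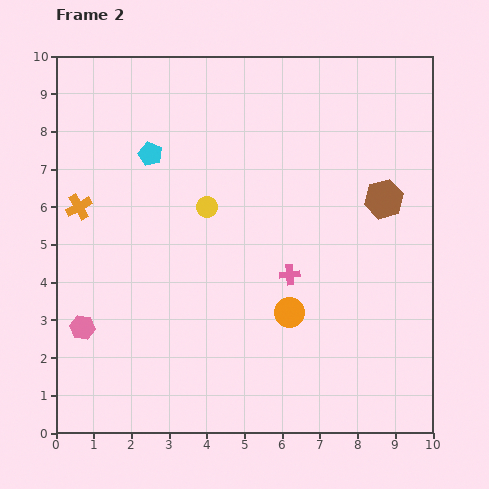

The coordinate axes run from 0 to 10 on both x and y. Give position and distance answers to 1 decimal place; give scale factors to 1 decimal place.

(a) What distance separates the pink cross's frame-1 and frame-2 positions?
1.5

The pink cross moved from (7.2, 3.1) to (6.2, 4.2), a distance of √(1.0² + 1.1²) ≈ 1.5.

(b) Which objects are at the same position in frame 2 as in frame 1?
the yellow circle, the pink hexagon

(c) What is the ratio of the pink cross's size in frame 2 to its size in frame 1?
0.8×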